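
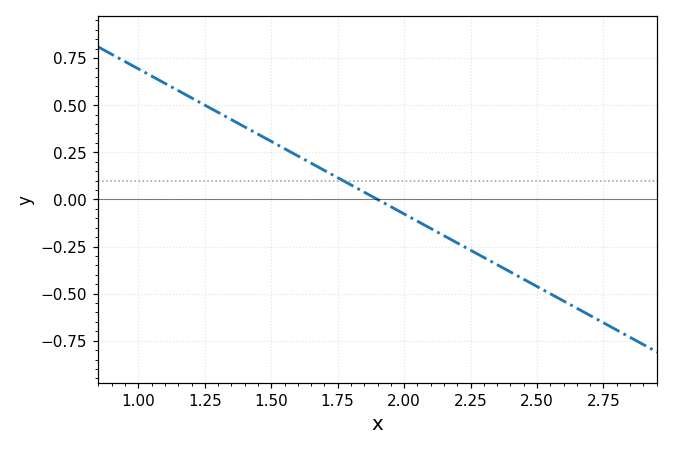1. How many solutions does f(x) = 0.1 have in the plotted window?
1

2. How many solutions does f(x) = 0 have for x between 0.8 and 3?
1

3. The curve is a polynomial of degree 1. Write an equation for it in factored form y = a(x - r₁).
y = -0.77(x - 1.9)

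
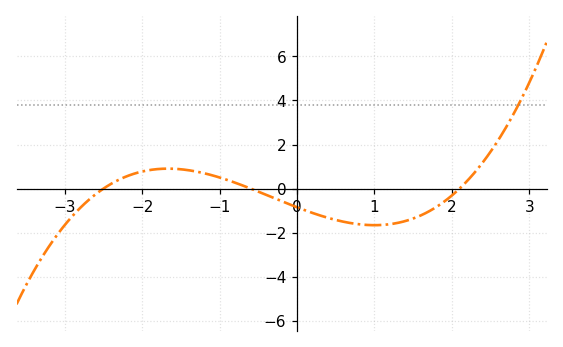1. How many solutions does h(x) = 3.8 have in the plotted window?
1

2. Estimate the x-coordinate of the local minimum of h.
1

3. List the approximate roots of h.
-2.5, -0.6, 2.1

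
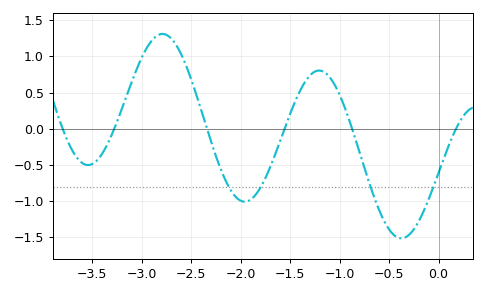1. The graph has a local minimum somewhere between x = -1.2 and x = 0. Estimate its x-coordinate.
-0.4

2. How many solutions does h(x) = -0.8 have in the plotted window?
4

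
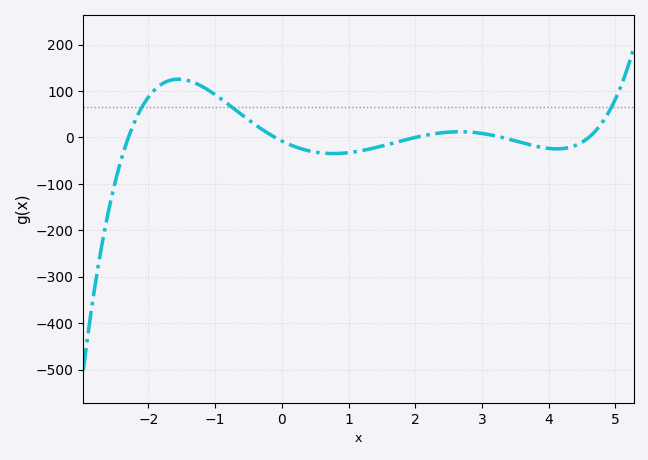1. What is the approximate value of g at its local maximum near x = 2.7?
12.2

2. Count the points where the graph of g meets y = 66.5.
3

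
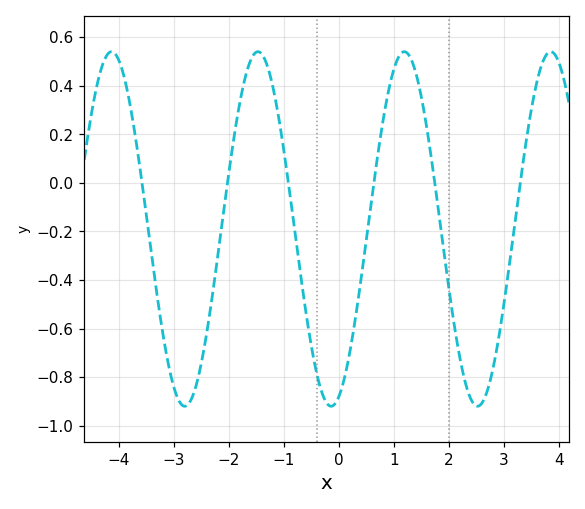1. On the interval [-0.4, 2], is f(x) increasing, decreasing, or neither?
neither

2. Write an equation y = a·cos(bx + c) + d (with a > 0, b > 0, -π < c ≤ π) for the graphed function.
y = 0.73cos(2.36x - 2.81) - 0.19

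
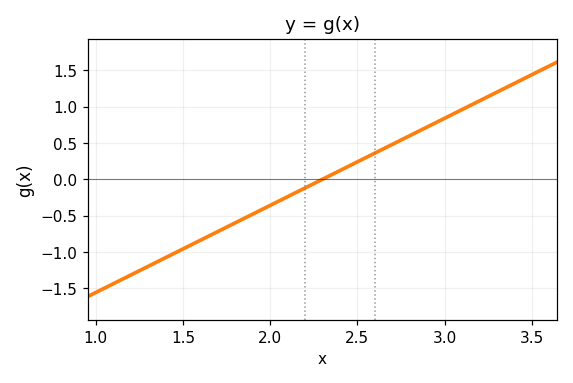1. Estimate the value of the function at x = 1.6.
-0.85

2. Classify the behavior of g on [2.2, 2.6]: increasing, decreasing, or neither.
increasing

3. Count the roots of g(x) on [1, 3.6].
1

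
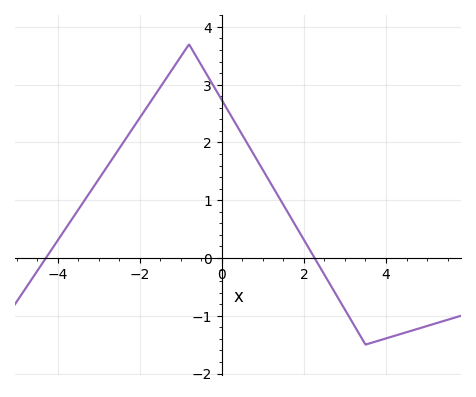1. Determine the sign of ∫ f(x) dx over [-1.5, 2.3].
positive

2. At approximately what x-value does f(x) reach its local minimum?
3.5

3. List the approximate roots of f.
-4.29, 2.26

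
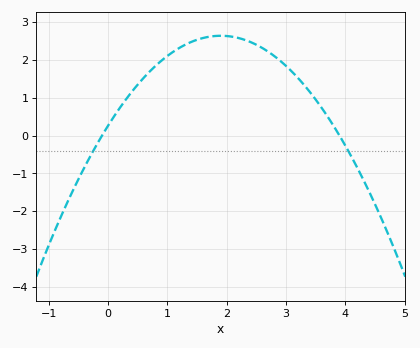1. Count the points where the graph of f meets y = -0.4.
2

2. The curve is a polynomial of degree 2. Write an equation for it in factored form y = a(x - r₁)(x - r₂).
y = -0.66(x + 0.1)(x - 3.9)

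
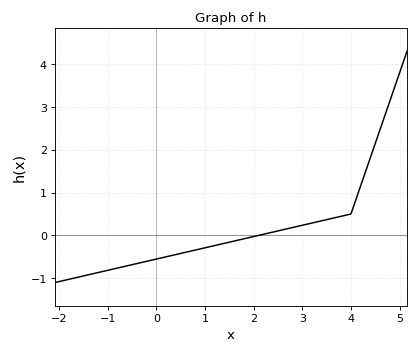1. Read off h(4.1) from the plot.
0.829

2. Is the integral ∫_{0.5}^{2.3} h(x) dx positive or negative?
negative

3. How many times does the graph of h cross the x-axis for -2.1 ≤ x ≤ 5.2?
1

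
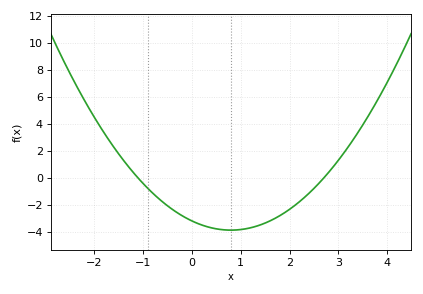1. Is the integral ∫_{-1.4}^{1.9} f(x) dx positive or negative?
negative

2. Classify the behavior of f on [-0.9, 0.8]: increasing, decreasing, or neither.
decreasing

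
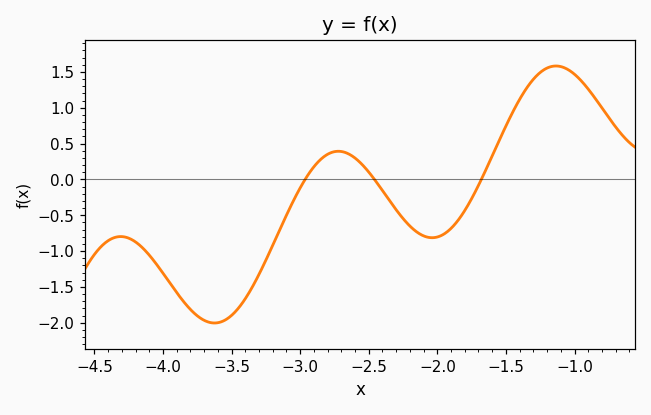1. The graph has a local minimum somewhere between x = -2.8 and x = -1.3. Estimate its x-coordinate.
-2.04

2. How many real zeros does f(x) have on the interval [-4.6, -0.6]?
3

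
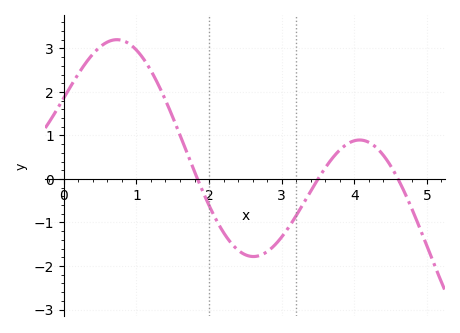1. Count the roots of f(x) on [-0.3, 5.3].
3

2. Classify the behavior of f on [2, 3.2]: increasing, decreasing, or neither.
neither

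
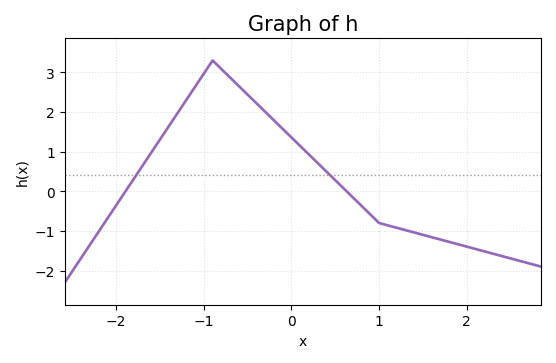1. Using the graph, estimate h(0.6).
0.063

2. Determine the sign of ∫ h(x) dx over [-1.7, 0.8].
positive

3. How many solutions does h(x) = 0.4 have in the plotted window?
2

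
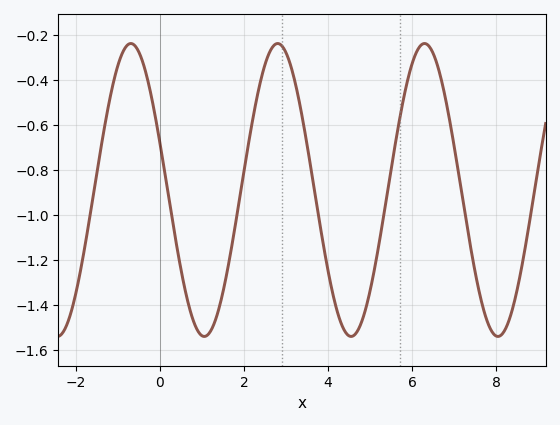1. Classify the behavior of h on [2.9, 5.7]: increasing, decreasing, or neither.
neither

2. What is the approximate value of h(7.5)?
-1.26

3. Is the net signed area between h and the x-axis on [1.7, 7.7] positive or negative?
negative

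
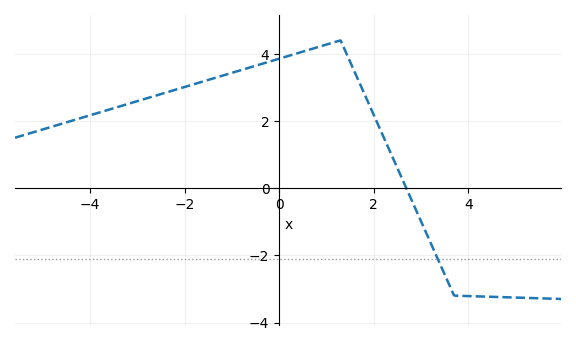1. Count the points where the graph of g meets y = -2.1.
1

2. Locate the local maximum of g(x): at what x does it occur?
1.3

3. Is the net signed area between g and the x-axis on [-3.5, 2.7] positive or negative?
positive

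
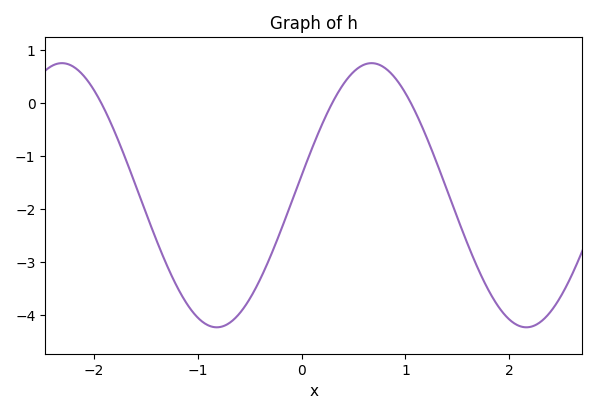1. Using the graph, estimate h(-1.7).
-1.01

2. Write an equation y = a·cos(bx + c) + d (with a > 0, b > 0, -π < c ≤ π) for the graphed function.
y = 2.49cos(2.11x - 1.42) - 1.74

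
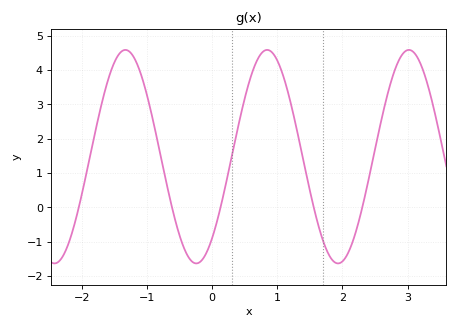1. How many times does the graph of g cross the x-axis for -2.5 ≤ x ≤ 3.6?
5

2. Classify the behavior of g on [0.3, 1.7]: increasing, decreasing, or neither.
neither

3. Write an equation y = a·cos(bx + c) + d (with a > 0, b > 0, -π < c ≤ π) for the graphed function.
y = 3.11cos(2.89x - 2.44) + 1.48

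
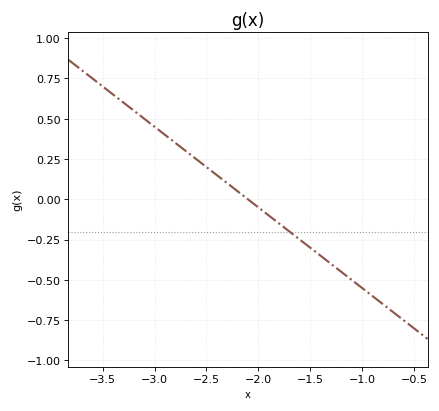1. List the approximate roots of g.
-2.1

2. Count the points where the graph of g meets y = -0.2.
1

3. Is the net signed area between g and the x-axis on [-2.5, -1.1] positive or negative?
negative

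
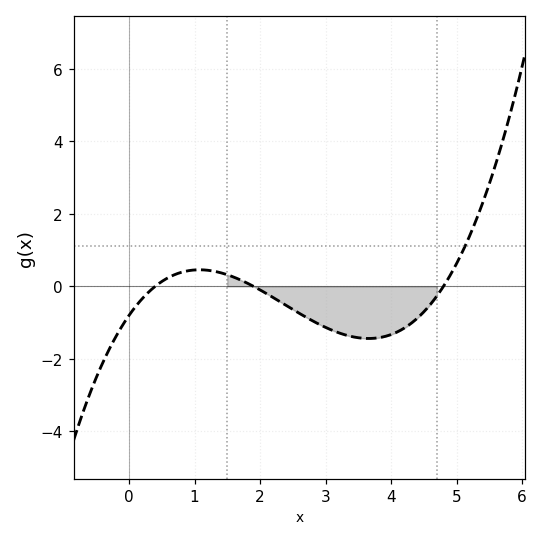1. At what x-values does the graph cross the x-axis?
0.4, 1.9, 4.8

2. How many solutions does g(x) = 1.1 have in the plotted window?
1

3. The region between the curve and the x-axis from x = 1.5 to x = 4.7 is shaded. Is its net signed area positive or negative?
negative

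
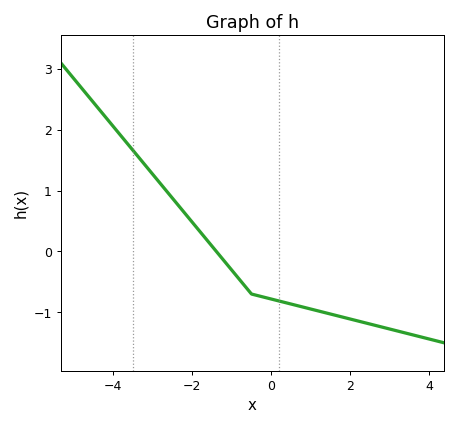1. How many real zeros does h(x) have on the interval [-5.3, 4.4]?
1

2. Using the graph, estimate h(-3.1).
1.3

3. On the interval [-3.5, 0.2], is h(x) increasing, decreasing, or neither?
decreasing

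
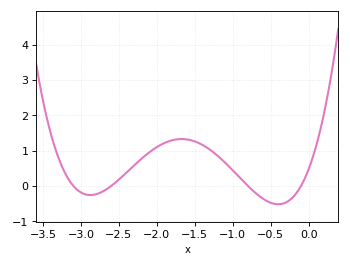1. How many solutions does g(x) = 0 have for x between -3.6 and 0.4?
4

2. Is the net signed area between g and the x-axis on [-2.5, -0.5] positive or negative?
positive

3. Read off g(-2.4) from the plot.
0.376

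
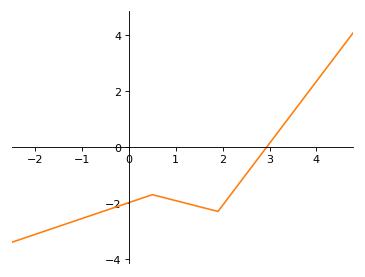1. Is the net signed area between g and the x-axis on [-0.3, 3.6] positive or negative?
negative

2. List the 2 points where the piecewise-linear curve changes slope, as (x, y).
(0.5, -1.7); (1.9, -2.3)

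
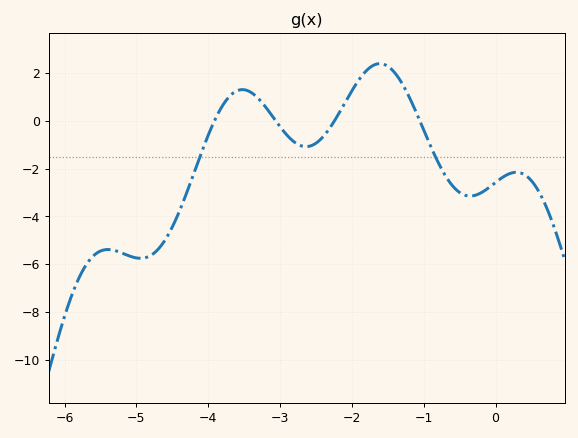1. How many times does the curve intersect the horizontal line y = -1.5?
2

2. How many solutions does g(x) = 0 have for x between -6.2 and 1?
4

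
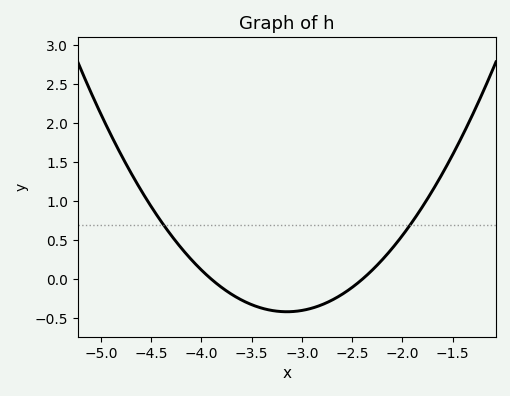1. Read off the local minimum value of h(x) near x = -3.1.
-0.4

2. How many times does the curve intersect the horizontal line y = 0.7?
2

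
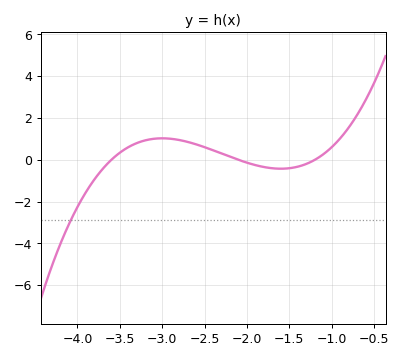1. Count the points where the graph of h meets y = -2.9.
1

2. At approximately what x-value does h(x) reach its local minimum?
-1.6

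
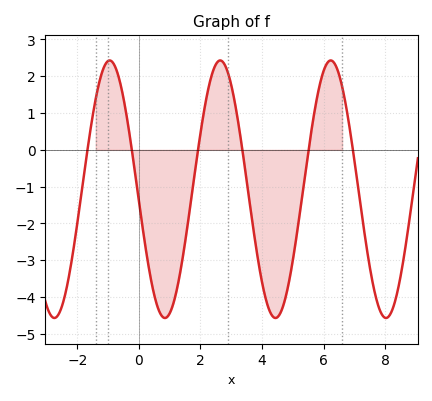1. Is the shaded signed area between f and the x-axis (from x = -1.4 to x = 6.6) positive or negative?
negative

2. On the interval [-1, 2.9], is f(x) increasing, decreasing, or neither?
neither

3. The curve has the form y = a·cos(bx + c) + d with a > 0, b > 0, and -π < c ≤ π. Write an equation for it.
y = 3.5cos(1.75x + 1.66) - 1.07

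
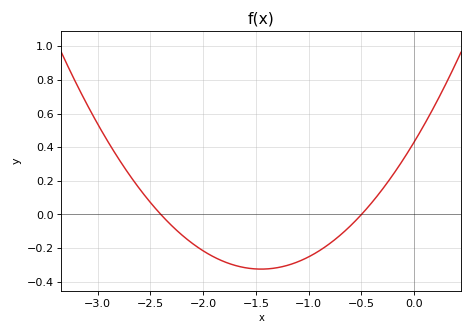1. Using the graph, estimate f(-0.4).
0.08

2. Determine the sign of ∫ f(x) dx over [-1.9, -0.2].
negative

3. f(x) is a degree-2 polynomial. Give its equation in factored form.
y = 0.36(x + 2.4)(x + 0.5)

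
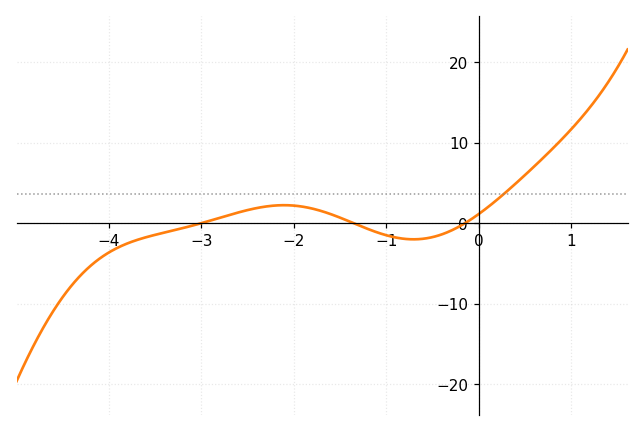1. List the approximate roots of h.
-3, -1.3, -0.2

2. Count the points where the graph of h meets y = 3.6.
1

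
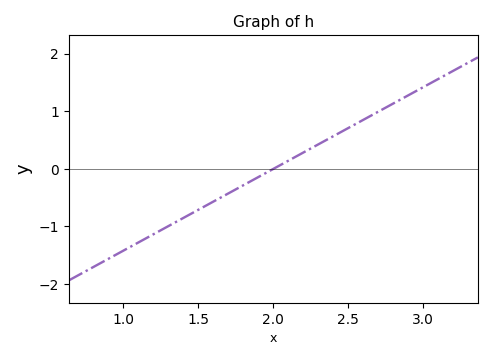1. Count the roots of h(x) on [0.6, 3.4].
1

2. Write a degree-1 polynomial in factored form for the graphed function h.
y = 1.42(x - 2)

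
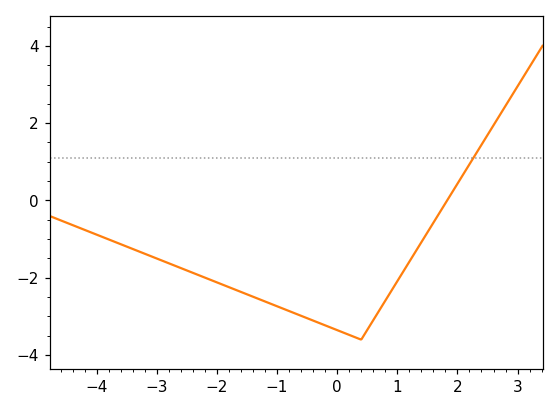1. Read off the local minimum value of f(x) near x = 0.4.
-3.6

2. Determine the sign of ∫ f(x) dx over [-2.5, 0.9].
negative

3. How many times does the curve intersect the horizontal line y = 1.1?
1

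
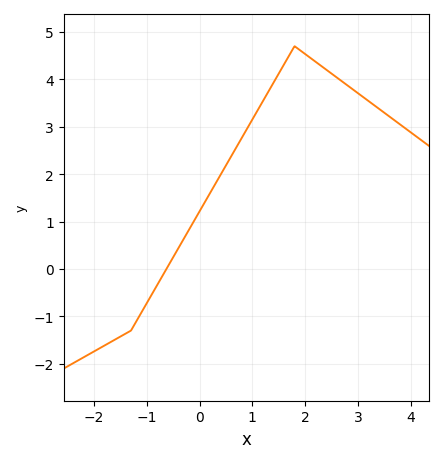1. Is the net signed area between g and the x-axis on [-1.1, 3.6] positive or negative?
positive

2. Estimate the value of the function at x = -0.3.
0.6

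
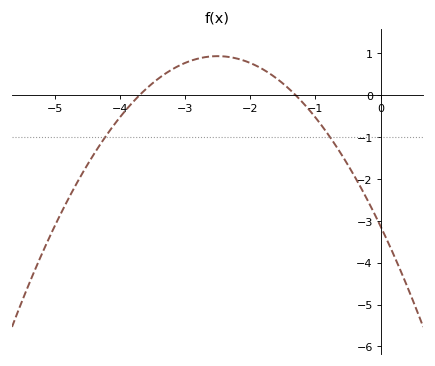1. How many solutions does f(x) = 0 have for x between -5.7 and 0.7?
2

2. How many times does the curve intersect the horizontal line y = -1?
2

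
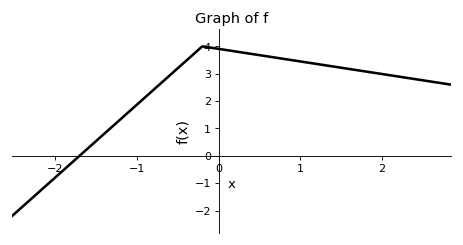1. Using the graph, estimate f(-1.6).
0.3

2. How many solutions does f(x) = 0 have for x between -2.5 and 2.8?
1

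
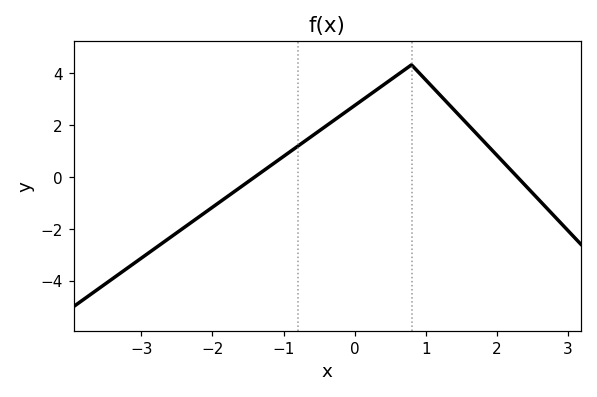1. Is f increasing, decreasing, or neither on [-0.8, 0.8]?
increasing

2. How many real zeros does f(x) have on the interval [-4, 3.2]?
2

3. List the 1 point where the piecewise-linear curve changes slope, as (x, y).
(0.8, 4.3)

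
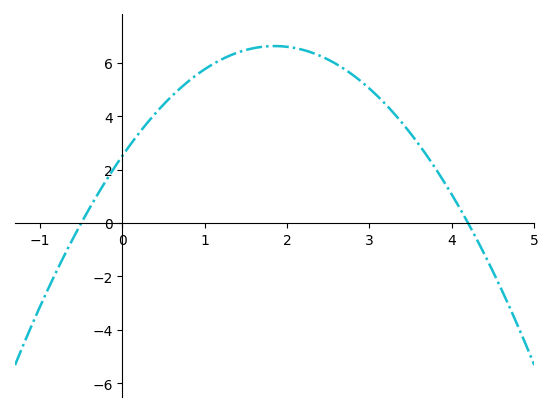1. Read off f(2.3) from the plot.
6.4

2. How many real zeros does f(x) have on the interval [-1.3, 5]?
2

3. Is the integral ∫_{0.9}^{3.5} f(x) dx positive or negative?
positive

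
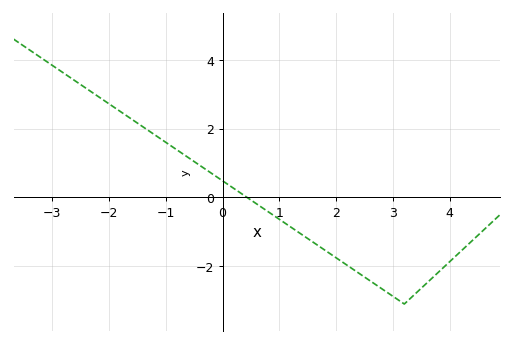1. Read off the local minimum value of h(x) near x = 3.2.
-3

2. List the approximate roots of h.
0.4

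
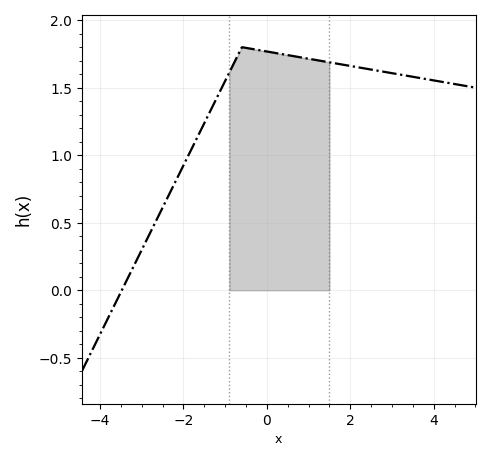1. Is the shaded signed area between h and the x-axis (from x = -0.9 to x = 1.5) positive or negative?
positive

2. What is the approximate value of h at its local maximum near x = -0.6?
1.8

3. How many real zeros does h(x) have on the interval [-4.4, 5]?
1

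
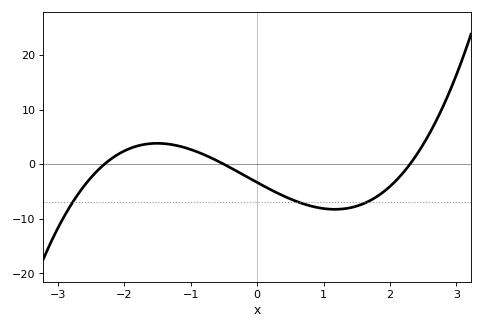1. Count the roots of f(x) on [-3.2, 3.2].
3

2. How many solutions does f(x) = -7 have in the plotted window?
3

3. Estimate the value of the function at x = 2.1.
-3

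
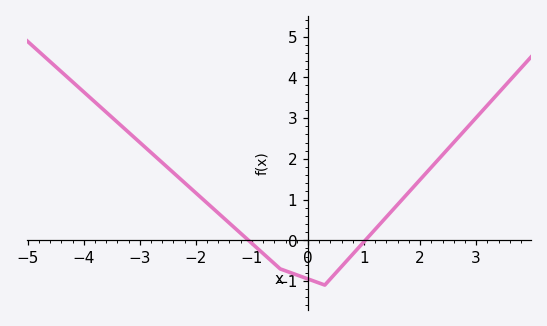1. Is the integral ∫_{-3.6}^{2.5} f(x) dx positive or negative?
positive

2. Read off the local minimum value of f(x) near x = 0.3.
-1.1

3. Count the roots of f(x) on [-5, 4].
2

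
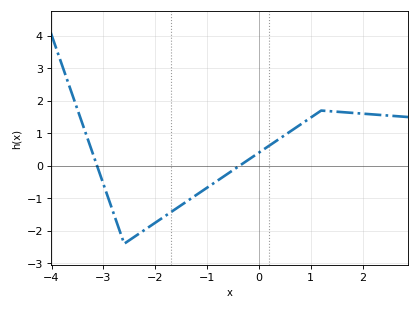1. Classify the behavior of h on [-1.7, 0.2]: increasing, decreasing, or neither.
increasing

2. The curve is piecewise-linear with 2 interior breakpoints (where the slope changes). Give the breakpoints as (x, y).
(-2.6, -2.4); (1.2, 1.7)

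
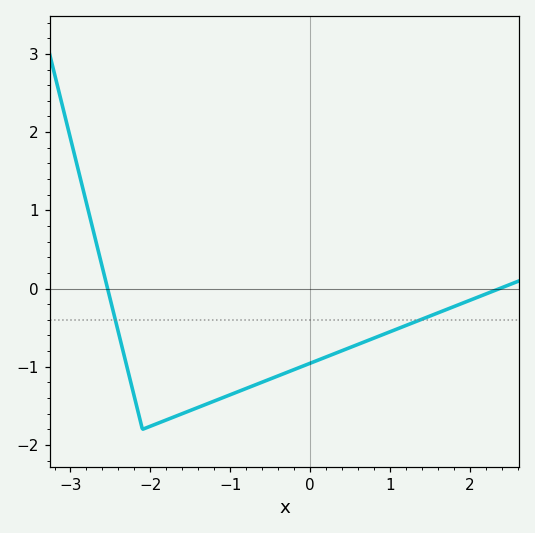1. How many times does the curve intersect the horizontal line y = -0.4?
2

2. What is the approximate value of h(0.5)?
-0.8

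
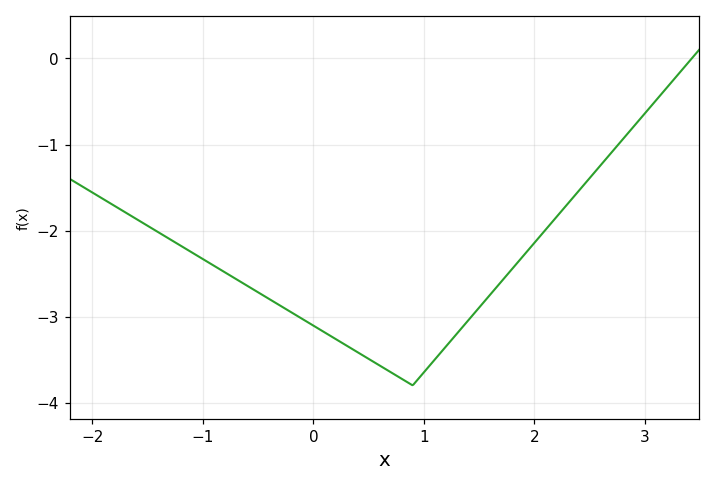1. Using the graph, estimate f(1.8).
-2.4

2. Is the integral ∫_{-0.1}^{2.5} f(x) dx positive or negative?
negative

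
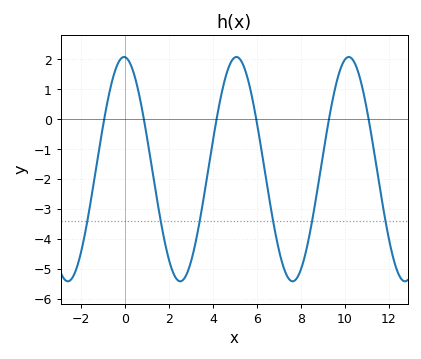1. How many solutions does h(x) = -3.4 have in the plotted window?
6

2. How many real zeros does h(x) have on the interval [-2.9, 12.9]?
6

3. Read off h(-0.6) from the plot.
1.23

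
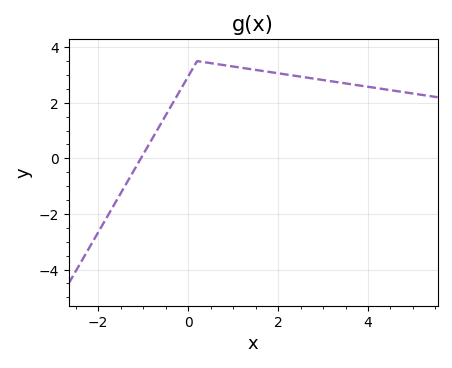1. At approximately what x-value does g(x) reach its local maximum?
0.2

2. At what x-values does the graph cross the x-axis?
-1.05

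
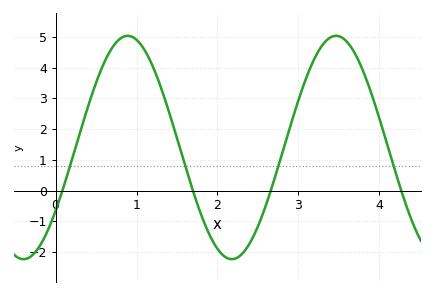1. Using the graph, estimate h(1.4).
2.6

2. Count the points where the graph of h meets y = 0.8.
4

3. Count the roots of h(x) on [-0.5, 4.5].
4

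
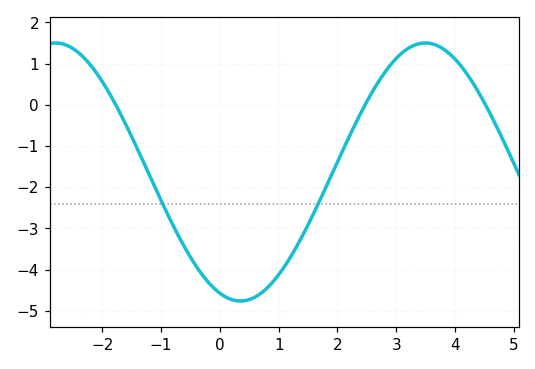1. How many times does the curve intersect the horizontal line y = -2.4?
2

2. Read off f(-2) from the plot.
0.571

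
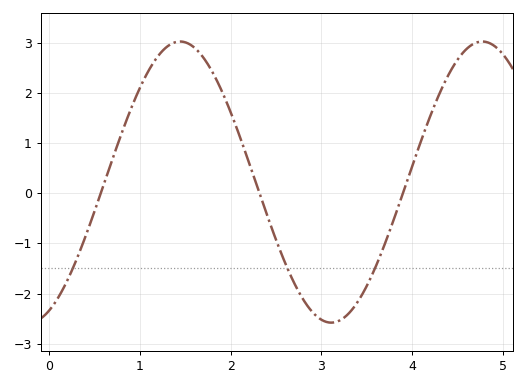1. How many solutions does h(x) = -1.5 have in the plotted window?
3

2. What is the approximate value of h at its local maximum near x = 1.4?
3.02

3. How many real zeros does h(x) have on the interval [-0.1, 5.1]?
3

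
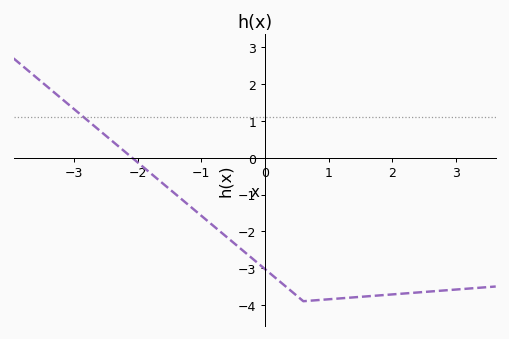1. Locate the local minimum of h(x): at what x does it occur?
0.601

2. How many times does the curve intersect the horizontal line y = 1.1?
1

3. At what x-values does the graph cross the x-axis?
-2.09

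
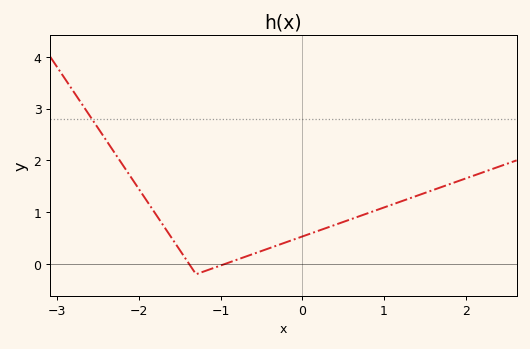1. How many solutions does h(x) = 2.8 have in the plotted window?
1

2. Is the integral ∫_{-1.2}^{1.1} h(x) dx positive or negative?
positive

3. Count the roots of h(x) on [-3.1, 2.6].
2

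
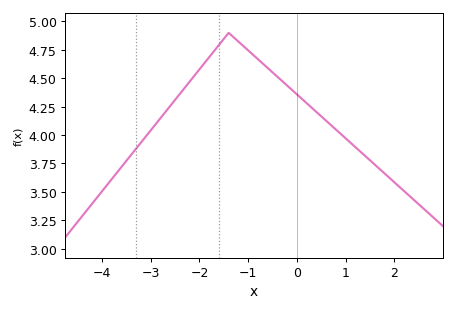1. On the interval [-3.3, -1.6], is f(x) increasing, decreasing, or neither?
increasing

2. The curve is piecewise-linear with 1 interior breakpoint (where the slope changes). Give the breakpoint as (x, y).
(-1.4, 4.9)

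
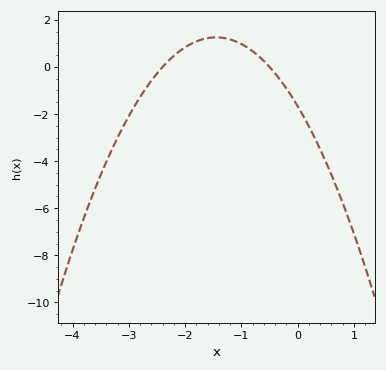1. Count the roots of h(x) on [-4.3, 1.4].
2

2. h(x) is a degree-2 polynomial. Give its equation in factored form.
y = -1.39(x + 2.4)(x + 0.5)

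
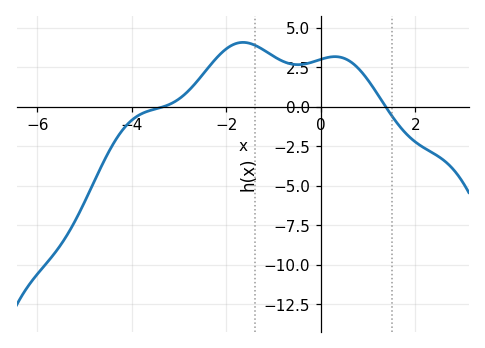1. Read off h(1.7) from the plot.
-1.4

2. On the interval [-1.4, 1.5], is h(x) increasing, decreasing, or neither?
neither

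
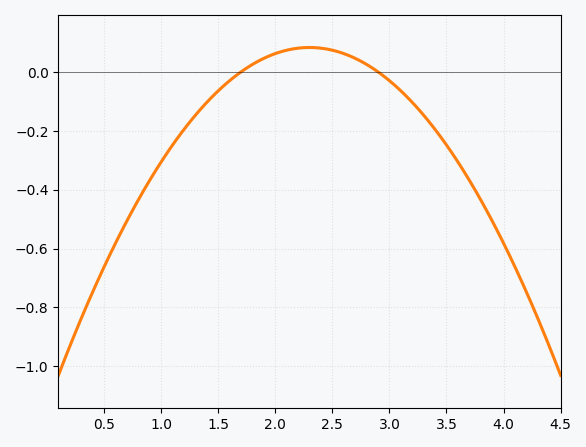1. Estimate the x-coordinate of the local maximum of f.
2.3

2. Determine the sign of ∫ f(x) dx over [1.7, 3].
positive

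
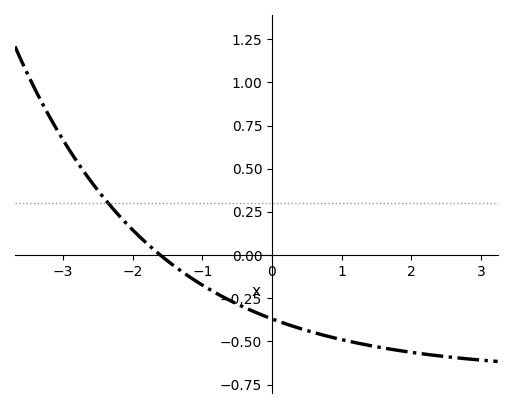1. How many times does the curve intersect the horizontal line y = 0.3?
1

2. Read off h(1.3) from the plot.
-0.5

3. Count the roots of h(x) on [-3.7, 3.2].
1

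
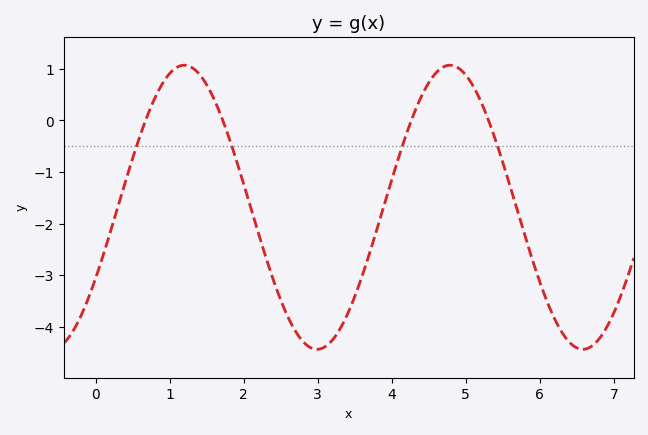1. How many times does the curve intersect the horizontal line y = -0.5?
4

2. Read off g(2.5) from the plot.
-3.48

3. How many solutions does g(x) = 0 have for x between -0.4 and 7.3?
4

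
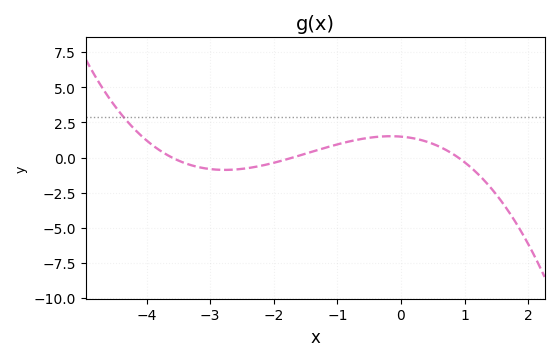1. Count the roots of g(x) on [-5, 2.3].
3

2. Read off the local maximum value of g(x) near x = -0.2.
1.6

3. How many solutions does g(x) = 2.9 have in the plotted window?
1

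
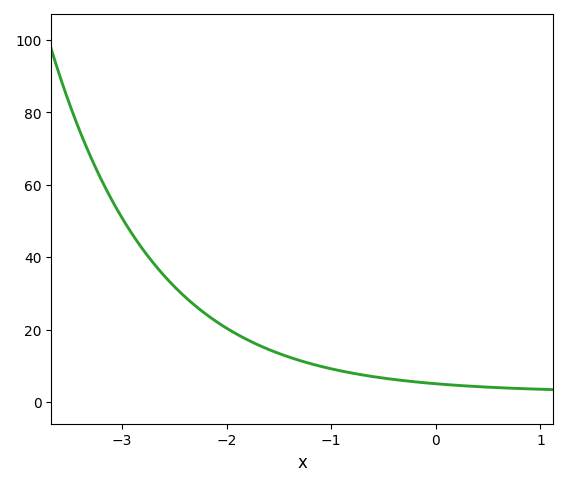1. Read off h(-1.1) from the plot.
10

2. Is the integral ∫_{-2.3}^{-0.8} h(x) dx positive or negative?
positive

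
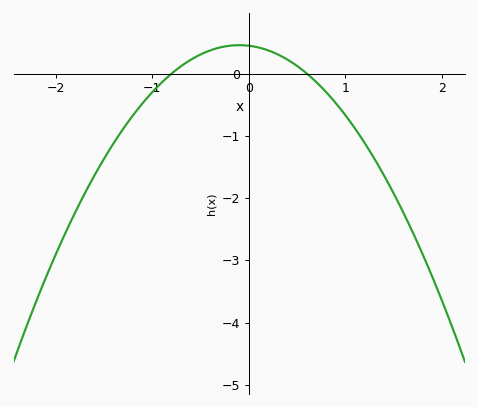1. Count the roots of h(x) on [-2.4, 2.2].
2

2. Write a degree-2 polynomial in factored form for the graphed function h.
y = -0.93(x + 0.8)(x - 0.6)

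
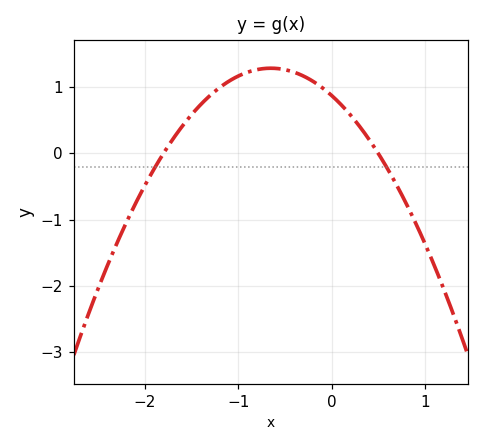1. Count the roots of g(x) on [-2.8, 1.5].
2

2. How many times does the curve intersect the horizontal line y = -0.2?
2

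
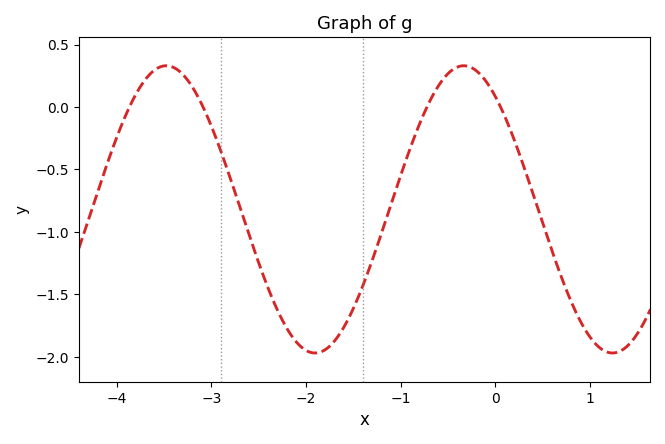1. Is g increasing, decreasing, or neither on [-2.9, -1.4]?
neither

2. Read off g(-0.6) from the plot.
0.172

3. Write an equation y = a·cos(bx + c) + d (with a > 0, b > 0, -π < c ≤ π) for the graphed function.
y = 1.15cos(2x + 0.67) - 0.82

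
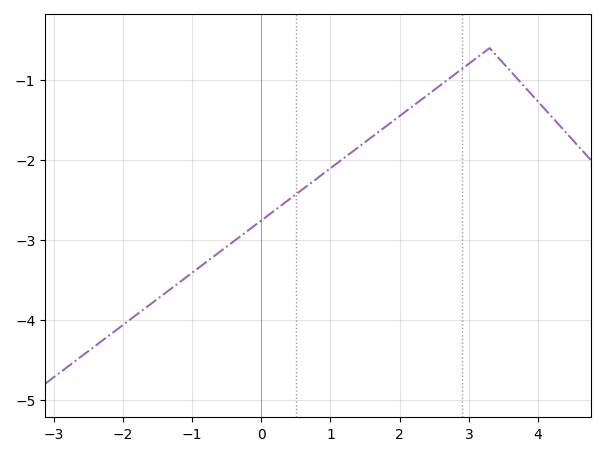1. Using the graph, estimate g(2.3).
-1.25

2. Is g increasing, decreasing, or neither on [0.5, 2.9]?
increasing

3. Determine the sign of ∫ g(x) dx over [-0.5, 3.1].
negative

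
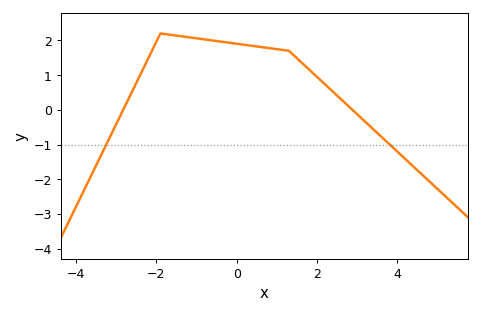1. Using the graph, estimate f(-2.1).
1.7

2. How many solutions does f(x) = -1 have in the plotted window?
2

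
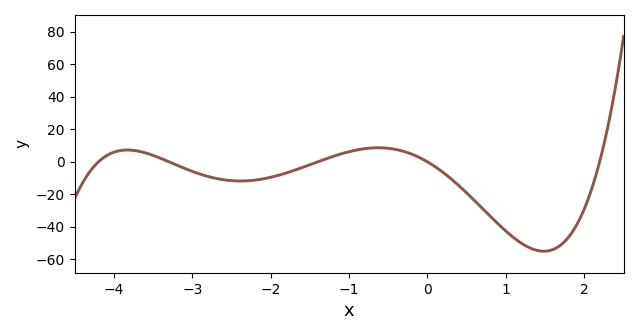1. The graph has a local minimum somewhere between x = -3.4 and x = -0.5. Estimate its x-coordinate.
-2.39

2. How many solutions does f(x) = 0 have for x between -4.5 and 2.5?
5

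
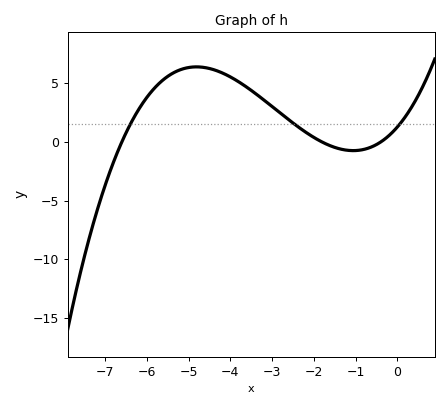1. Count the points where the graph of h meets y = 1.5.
3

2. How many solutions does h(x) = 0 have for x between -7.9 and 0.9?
3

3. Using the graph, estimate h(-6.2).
3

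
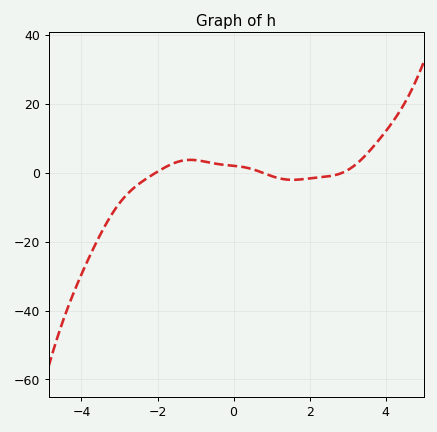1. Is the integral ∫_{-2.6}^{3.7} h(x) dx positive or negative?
positive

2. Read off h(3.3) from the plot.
4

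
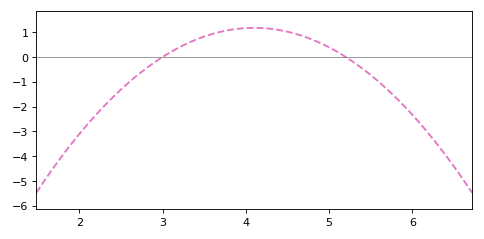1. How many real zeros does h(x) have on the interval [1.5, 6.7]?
2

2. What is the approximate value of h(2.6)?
-1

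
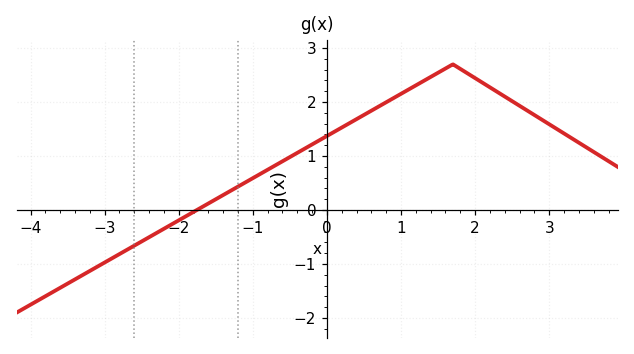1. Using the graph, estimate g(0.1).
1.45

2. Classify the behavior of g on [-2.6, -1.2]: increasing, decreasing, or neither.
increasing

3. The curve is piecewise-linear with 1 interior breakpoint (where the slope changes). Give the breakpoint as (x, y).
(1.7, 2.7)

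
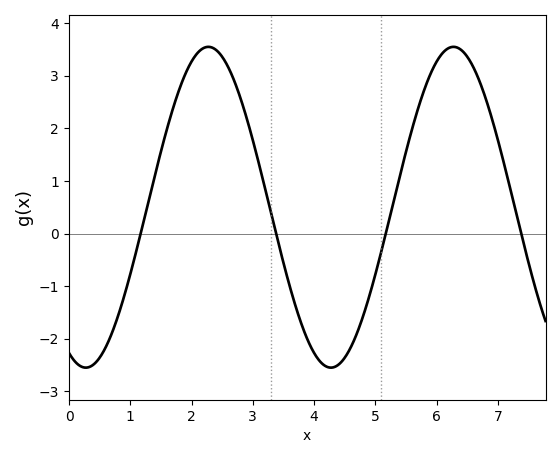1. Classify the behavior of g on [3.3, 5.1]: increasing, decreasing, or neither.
neither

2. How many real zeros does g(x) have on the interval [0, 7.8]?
4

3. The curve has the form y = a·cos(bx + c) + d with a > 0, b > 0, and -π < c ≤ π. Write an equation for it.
y = 3.05cos(1.57x + 2.71) + 0.5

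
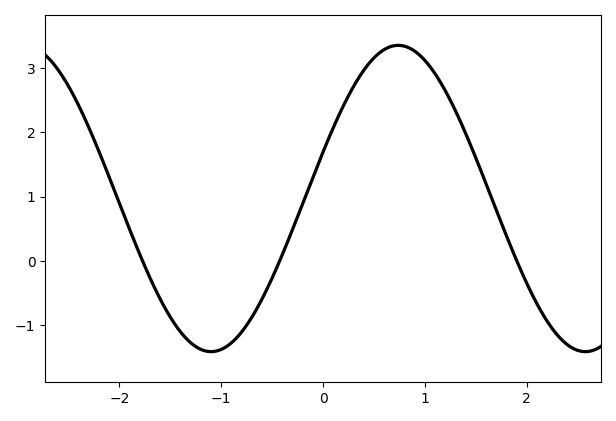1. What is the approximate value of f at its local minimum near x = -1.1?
-1.41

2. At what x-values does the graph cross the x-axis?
-1.77, -0.427, 1.9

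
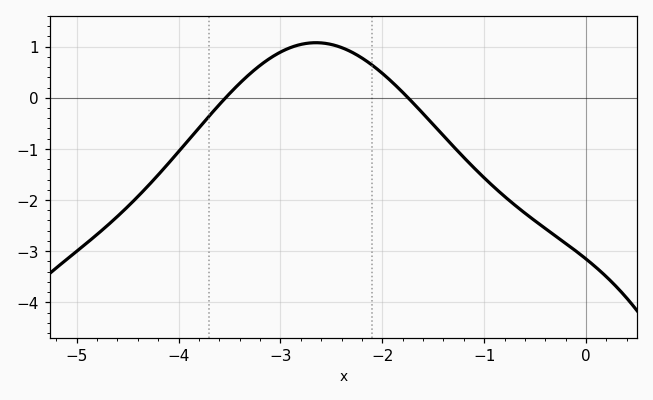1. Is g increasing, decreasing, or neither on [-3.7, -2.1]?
neither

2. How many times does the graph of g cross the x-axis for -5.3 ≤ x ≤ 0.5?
2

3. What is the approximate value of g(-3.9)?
-0.823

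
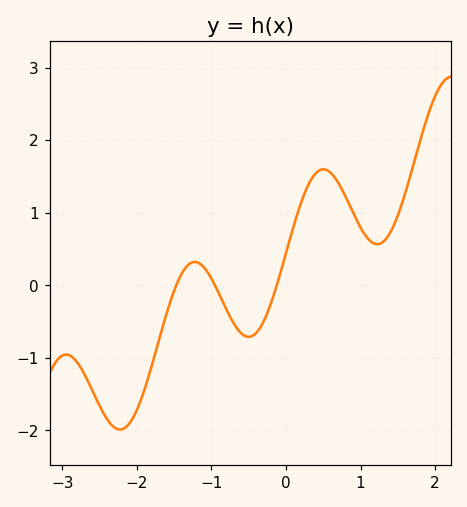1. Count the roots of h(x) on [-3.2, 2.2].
3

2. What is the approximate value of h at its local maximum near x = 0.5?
1.6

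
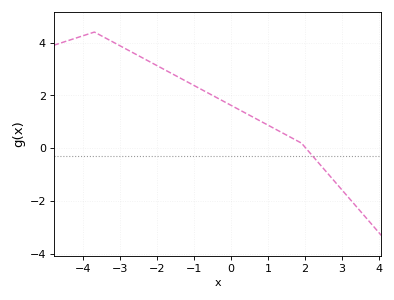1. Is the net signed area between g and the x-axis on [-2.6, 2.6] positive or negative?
positive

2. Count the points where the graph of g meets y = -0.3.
1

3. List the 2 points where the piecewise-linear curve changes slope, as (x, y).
(-3.7, 4.4); (1.9, 0.2)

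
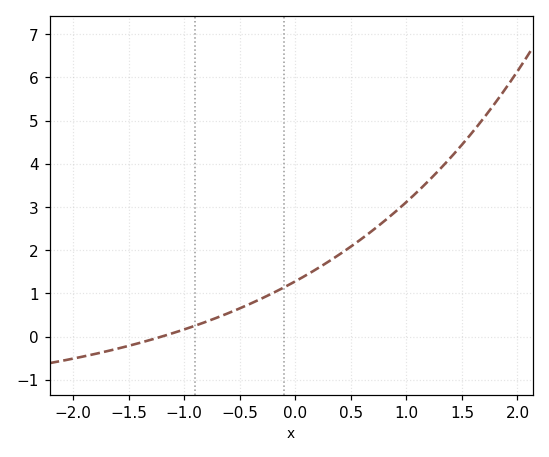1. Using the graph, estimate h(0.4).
1.91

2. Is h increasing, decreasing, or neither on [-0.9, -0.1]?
increasing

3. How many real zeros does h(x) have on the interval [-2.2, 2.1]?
1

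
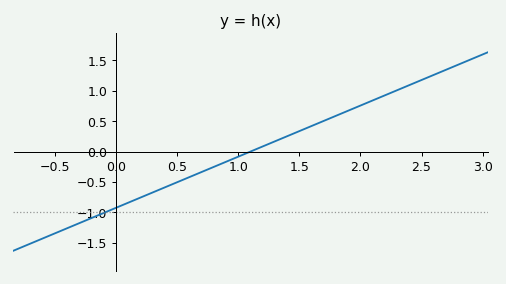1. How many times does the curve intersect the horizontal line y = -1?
1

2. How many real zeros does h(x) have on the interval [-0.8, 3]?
1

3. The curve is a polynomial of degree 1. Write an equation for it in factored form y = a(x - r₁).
y = 0.84(x - 1.1)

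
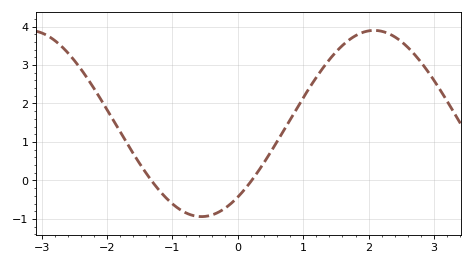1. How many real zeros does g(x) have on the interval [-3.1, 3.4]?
2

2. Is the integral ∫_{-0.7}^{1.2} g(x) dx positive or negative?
positive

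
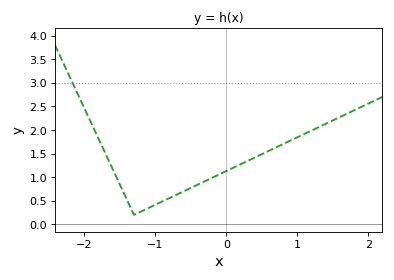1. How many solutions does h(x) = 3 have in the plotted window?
1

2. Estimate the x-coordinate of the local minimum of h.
-1.3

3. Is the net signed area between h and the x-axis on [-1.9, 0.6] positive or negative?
positive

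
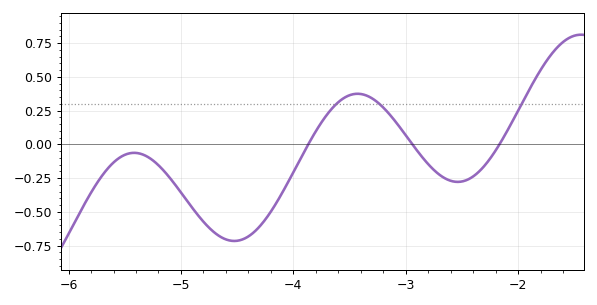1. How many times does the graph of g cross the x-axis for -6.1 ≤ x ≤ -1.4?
3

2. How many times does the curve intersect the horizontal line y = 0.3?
3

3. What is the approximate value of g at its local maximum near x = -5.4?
-0.063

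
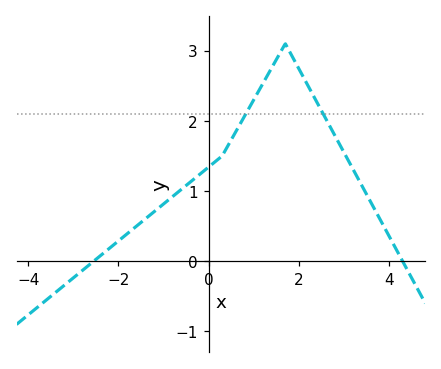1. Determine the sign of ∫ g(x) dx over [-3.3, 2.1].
positive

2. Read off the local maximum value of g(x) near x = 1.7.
3.1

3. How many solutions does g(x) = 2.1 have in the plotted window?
2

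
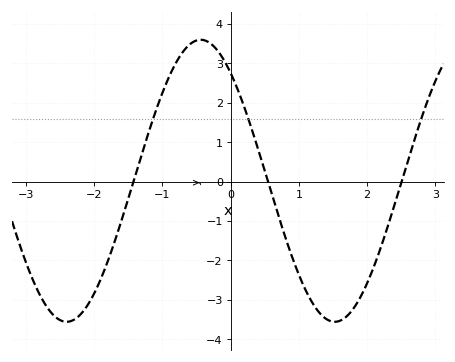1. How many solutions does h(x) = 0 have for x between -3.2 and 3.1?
3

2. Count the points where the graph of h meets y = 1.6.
3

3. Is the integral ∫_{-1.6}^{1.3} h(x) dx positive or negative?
positive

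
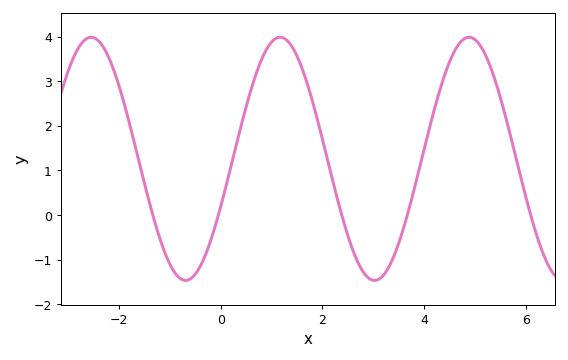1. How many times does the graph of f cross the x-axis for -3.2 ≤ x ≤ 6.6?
5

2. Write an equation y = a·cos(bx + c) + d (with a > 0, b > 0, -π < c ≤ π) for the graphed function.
y = 2.73cos(1.7x - 2) + 1.26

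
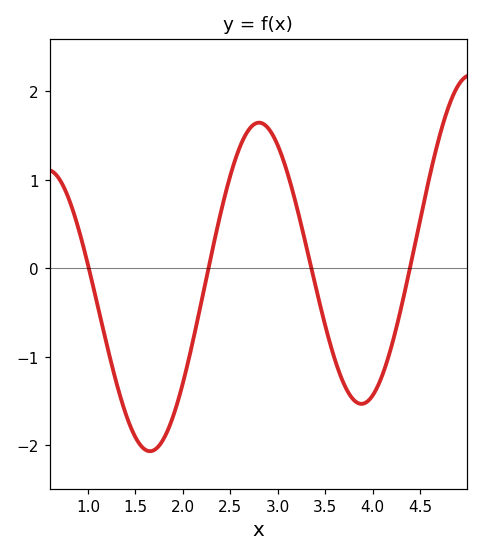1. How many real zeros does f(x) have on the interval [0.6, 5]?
4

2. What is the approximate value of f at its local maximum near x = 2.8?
1.6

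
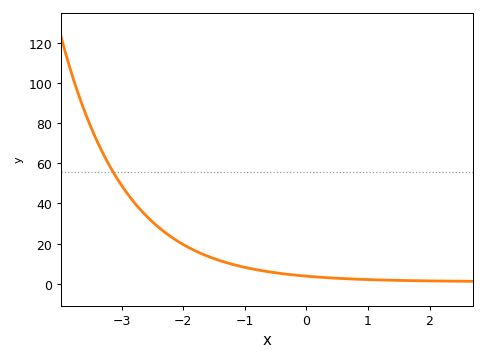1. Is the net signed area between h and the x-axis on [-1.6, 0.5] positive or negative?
positive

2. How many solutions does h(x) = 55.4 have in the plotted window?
1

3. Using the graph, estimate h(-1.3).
10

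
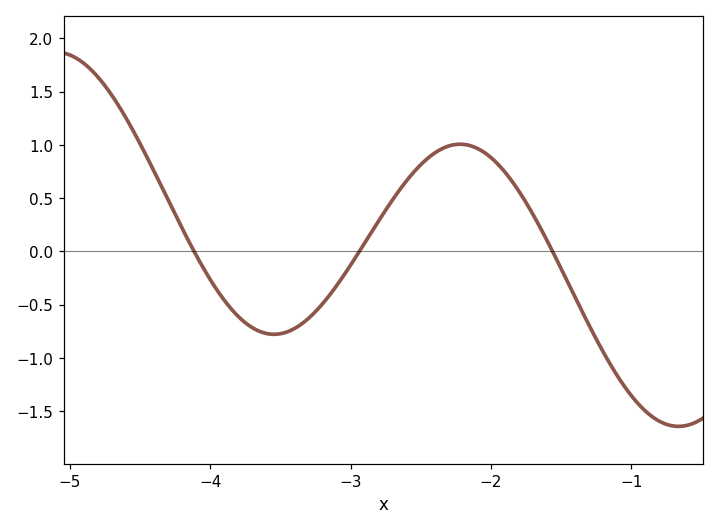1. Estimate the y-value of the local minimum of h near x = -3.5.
-0.8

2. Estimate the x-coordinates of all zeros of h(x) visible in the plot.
-4.1, -2.9, -1.6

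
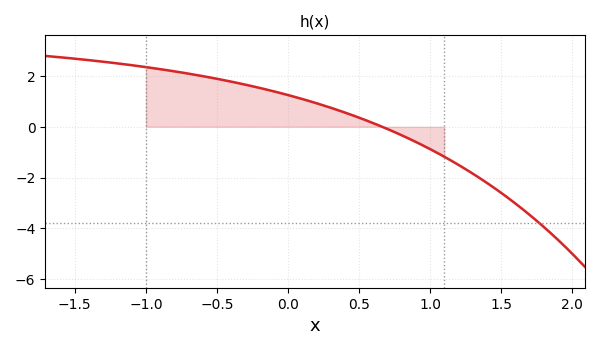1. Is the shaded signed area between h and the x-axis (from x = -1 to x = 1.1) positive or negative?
positive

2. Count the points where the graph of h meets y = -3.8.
1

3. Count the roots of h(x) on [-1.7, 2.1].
1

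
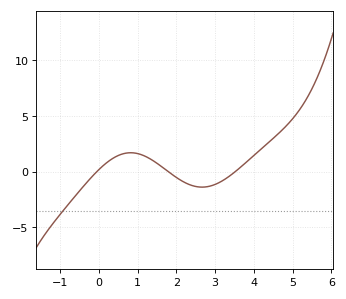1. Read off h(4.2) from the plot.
2.06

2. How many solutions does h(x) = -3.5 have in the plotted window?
1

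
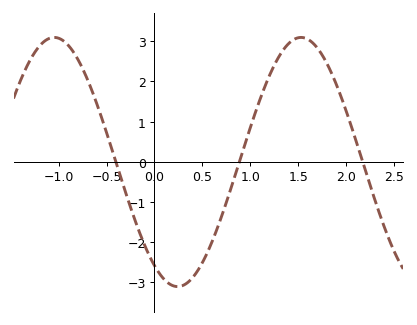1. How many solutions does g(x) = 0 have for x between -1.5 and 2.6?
3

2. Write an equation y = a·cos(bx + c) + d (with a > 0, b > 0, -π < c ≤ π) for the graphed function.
y = 3.11cos(2.4x + 2.6) - 0.01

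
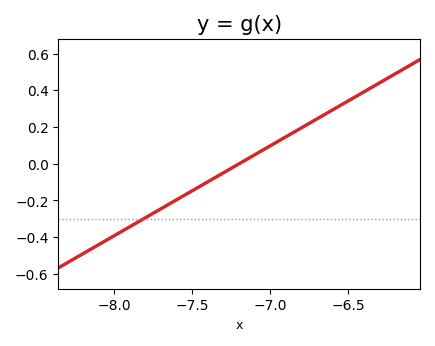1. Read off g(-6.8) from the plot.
0.196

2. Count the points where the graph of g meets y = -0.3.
1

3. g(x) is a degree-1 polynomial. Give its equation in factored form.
y = 0.49(x + 7.2)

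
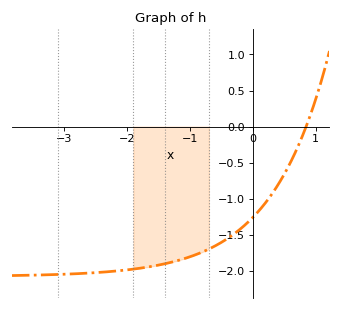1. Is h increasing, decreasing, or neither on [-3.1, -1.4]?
increasing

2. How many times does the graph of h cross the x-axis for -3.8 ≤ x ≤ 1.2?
1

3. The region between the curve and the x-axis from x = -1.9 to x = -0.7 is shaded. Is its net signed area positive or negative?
negative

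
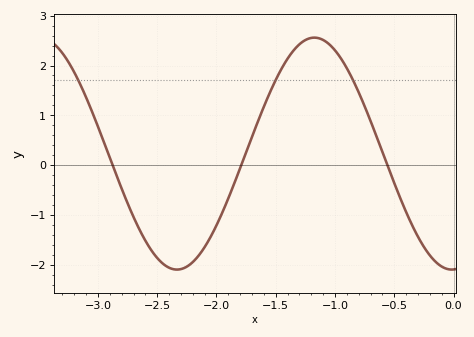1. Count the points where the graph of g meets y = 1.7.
3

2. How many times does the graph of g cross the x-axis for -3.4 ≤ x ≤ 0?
3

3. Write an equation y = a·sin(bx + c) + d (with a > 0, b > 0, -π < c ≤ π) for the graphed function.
y = 2.33sin(2.71x - 1.53) + 0.23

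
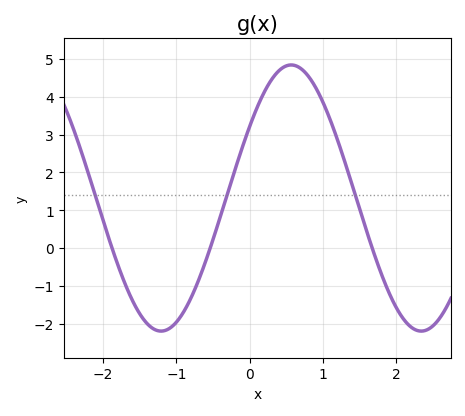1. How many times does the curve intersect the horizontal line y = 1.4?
3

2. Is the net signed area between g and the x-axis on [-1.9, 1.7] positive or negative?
positive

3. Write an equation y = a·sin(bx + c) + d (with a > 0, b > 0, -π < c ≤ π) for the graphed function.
y = 3.52sin(1.77x + 0.57) + 1.32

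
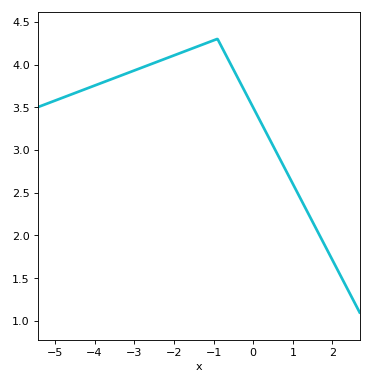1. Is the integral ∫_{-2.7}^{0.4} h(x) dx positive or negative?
positive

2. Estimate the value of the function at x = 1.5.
2.15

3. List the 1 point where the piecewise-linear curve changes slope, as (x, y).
(-0.9, 4.3)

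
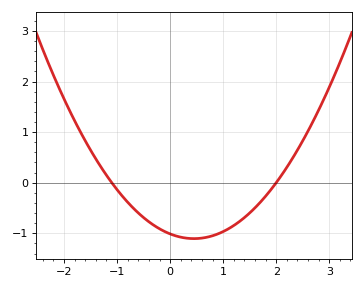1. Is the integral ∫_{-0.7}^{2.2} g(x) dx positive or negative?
negative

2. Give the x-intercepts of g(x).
-1.1, 2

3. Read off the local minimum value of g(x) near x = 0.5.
-1.11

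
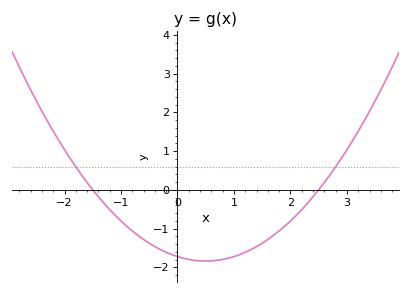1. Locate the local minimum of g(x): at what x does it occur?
0.5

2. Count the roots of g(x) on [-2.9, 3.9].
2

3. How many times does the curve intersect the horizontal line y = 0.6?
2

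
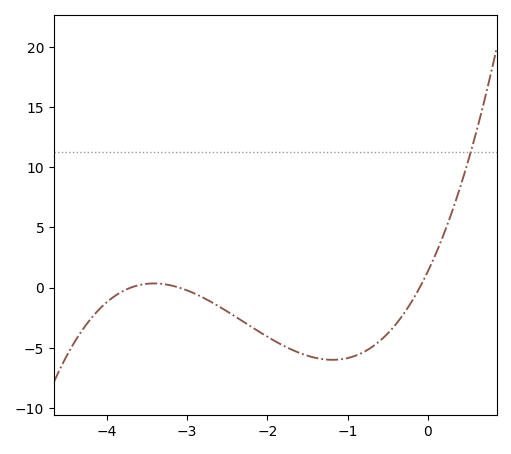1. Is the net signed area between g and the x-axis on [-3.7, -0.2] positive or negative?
negative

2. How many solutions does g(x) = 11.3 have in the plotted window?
1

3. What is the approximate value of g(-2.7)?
-1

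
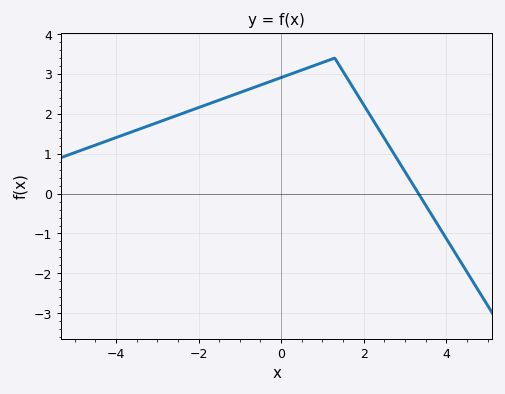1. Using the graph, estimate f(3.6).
-0.454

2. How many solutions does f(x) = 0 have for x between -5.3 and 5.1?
1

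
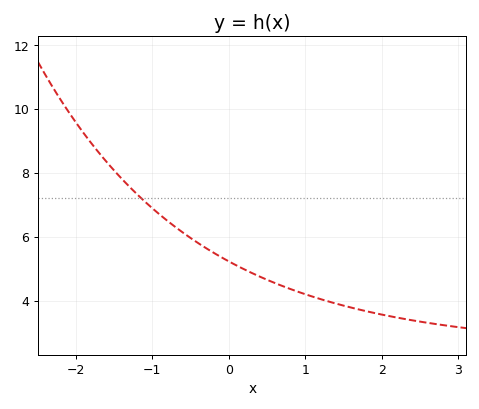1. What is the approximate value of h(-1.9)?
9.2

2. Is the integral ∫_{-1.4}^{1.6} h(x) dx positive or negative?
positive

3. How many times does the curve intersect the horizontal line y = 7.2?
1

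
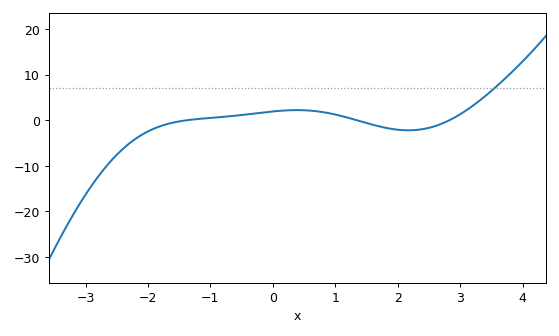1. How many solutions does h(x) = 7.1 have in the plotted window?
1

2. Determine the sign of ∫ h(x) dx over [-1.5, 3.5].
positive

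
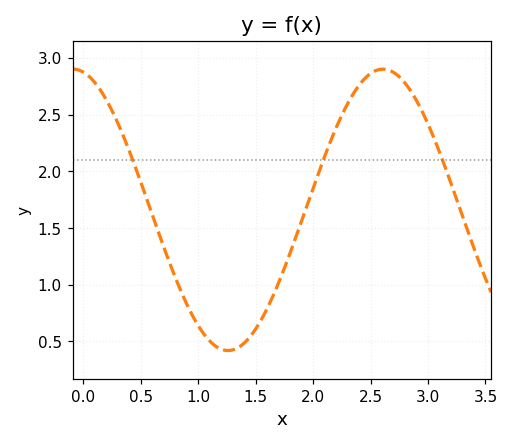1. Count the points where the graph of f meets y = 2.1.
3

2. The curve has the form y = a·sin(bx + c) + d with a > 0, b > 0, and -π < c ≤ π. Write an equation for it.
y = 1.24sin(2.3x + 1.8) + 1.66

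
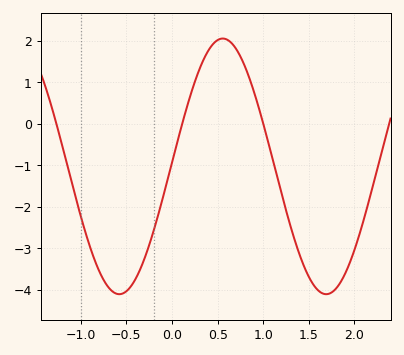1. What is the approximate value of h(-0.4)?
-3.7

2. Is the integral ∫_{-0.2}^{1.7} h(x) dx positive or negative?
negative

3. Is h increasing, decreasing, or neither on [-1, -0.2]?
neither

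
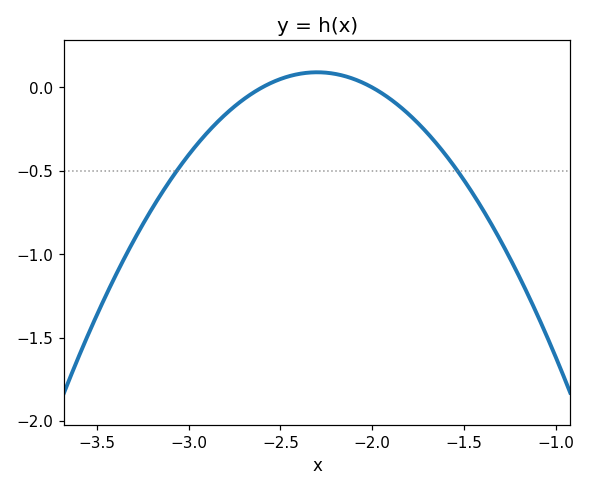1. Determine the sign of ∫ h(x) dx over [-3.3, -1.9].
negative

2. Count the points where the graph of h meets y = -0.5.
2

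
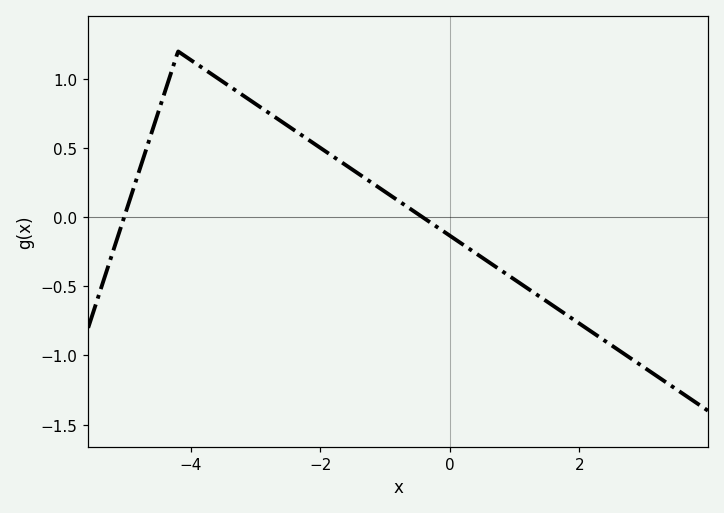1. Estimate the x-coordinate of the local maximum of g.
-4.2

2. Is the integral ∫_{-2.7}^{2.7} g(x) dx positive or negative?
negative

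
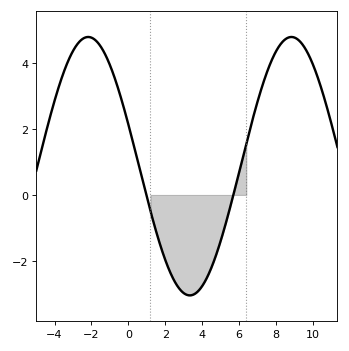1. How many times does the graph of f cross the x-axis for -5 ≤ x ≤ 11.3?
2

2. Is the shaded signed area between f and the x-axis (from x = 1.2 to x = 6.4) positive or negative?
negative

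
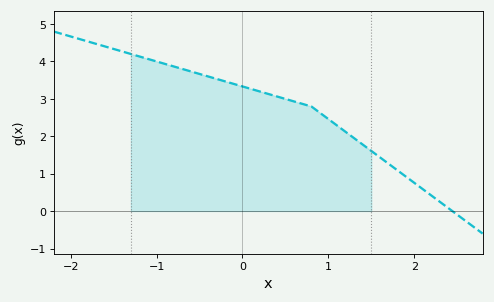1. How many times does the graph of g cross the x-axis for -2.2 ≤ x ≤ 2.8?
1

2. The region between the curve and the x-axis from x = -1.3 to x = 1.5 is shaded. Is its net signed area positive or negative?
positive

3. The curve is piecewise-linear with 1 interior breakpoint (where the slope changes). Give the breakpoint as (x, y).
(0.8, 2.8)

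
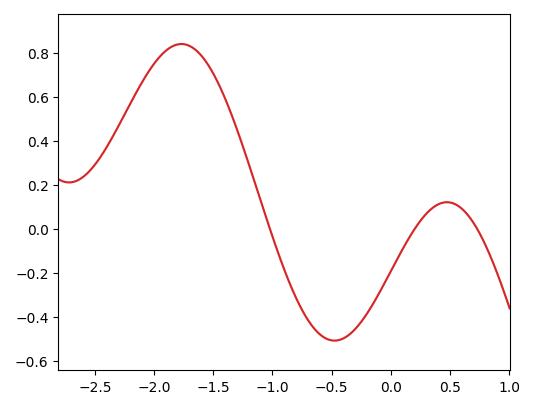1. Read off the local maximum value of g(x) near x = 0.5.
0.122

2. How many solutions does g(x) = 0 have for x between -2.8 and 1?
3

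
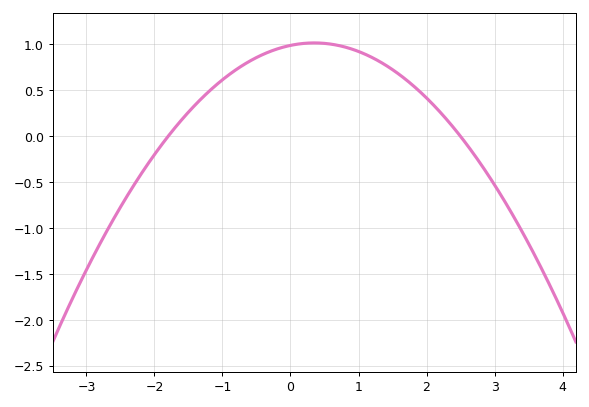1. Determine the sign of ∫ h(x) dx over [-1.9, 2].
positive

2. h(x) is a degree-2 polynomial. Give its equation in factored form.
y = -0.22(x + 1.8)(x - 2.5)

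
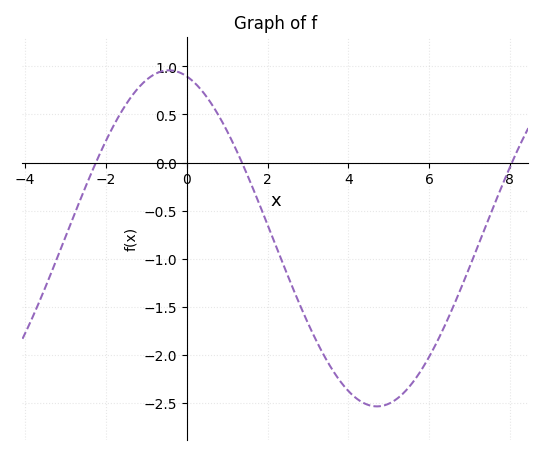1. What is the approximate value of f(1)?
0.35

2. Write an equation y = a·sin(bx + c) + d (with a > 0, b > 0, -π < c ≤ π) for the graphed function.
y = 1.75sin(0.61x + 1.8) - 0.79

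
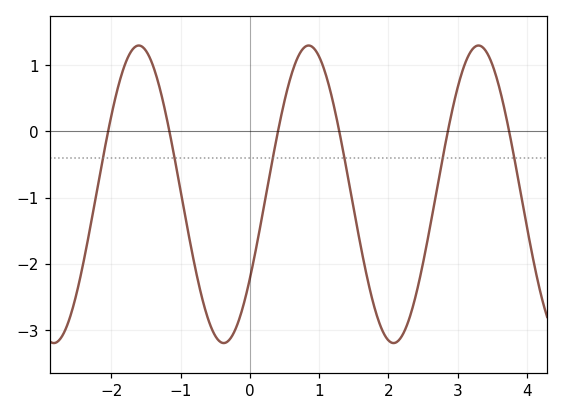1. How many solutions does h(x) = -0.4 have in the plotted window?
6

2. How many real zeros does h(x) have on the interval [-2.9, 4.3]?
6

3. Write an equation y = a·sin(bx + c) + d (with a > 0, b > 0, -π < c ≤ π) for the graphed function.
y = 2.25sin(2.6x - 0.6) - 0.95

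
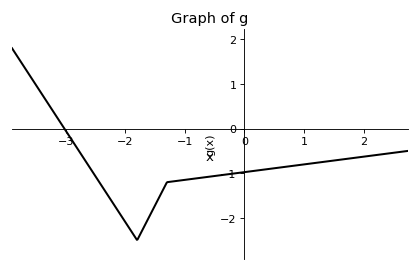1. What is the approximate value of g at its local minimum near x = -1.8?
-2.5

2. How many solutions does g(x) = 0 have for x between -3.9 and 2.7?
1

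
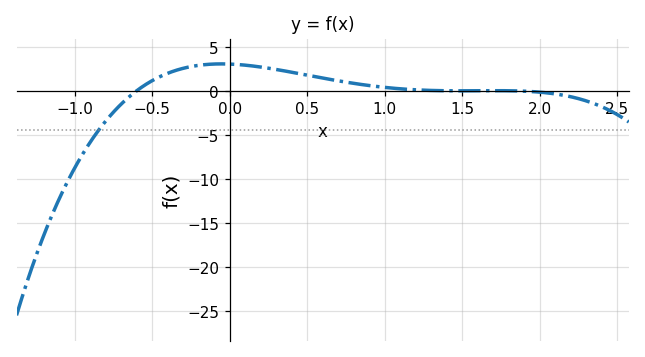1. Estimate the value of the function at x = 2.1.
-0.5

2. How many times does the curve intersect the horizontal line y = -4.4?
1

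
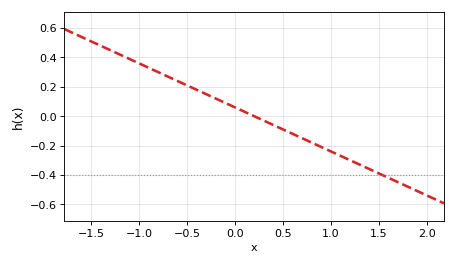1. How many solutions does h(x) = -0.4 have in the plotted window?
1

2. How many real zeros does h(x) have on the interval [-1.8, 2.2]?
1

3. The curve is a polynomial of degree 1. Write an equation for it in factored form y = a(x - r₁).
y = -0.3(x - 0.2)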